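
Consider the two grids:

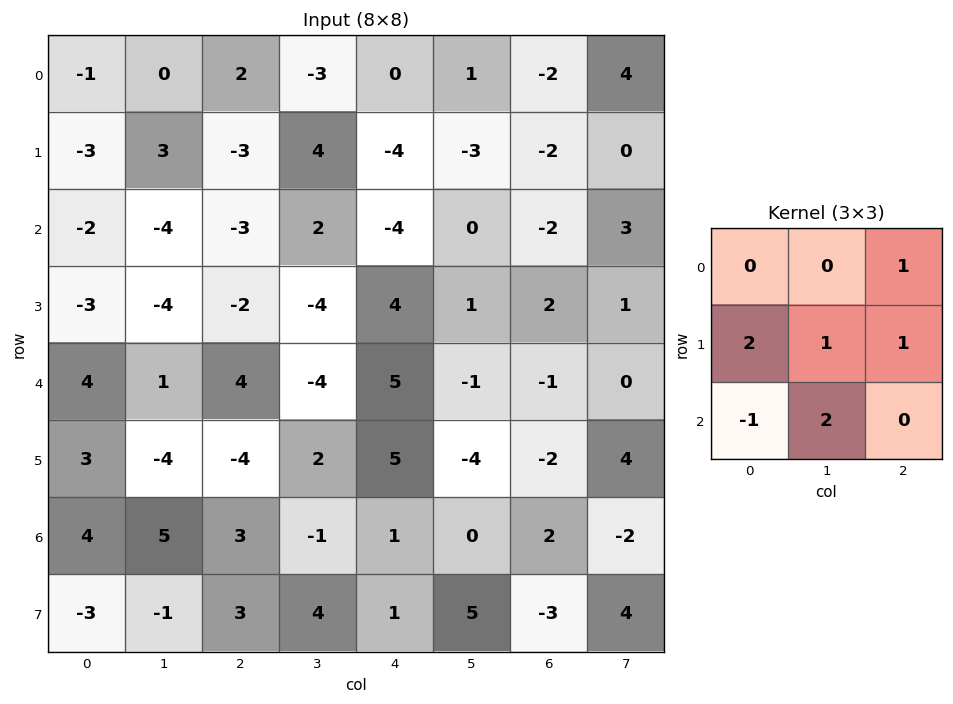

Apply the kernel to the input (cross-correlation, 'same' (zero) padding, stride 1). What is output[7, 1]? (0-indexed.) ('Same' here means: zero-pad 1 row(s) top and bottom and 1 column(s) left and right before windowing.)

-1

The receptive field on the zero-padded input at this output position is [4 5 3 / -3 -1 3 / 0 0 0]. Elementwise product with the kernel and sum: 3·1 + -3·2 + -1·1 + 3·1 + 0·-1 + 0·2.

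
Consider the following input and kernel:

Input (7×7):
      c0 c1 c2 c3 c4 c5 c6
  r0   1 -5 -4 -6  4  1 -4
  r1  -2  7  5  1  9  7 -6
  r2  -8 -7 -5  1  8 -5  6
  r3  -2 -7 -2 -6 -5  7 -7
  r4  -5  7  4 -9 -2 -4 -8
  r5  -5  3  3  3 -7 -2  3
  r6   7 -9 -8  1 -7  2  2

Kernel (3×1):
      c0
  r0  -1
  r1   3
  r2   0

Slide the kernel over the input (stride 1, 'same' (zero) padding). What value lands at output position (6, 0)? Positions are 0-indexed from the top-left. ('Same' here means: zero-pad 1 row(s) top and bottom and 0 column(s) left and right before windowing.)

26

The receptive field on the zero-padded input at this output position is [-5 / 7 / 0]. Elementwise product with the kernel and sum: -5·-1 + 7·3.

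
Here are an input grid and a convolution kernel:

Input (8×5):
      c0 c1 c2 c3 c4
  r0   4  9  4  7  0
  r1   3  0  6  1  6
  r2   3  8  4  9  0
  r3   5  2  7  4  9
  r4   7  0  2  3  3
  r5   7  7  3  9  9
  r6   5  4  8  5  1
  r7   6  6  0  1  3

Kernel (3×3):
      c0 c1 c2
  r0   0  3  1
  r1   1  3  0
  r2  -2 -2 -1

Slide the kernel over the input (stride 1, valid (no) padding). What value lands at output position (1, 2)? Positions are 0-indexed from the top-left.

The receptive field on the input at this output position is [6 1 6 / 4 9 0 / 7 4 9]. Elementwise product with the kernel and sum: 1·3 + 6·1 + 4·1 + 9·3 + 7·-2 + 4·-2 + 9·-1.

9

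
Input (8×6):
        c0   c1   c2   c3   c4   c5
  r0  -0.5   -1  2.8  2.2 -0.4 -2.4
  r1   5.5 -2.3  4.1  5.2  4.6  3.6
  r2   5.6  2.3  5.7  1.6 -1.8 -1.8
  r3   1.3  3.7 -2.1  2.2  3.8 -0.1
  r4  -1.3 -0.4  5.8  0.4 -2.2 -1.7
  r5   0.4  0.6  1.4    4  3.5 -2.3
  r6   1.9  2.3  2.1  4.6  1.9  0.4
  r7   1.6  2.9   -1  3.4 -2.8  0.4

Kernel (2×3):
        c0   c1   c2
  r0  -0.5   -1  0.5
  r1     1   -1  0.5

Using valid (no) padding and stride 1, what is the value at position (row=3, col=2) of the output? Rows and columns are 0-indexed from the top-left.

5.05

The receptive field on the input at this output position is [-2.1 2.2 3.8 / 5.8 0.4 -2.2]. Elementwise product with the kernel and sum: -2.1·-0.5 + 2.2·-1 + 3.8·0.5 + 5.8·1 + 0.4·-1 + -2.2·0.5.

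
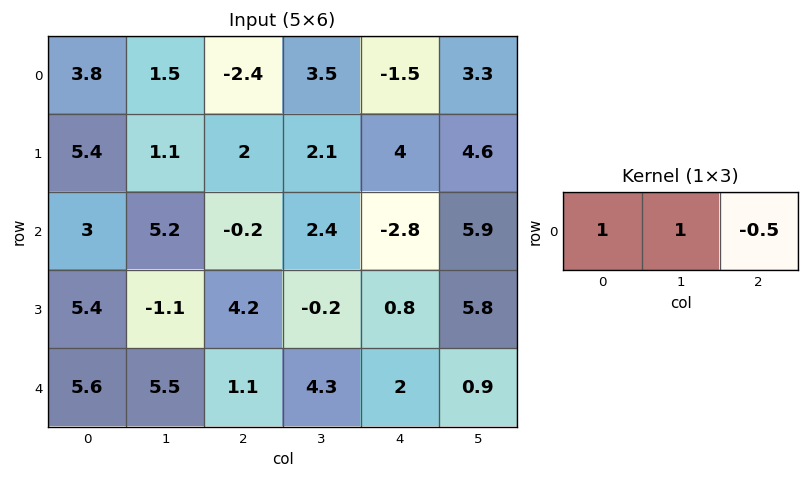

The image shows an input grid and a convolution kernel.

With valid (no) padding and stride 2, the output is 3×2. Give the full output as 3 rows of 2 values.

6.5 1.85
8.3 3.6
10.55 4.4

Output[0,0]: The receptive field on the input at this output position is [3.8 1.5 -2.4]. Elementwise product with the kernel and sum: 3.8·1 + 1.5·1 + -2.4·-0.5.
Output[0,1]: The receptive field on the input at this output position is [-2.4 3.5 -1.5]. Elementwise product with the kernel and sum: -2.4·1 + 3.5·1 + -1.5·-0.5.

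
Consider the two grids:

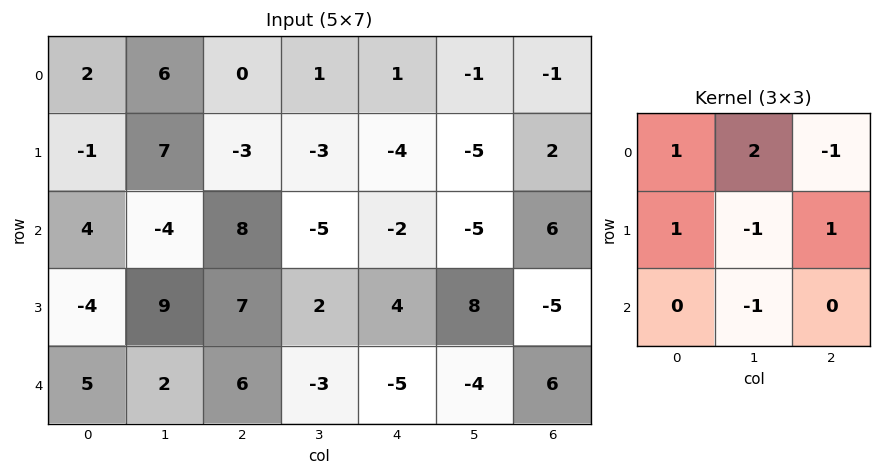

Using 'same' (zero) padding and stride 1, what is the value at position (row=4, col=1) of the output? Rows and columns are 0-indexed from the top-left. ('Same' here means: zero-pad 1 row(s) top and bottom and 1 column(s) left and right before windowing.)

The receptive field on the zero-padded input at this output position is [-4 9 7 / 5 2 6 / 0 0 0]. Elementwise product with the kernel and sum: -4·1 + 9·2 + 7·-1 + 5·1 + 2·-1 + 6·1 + 0·-1.

16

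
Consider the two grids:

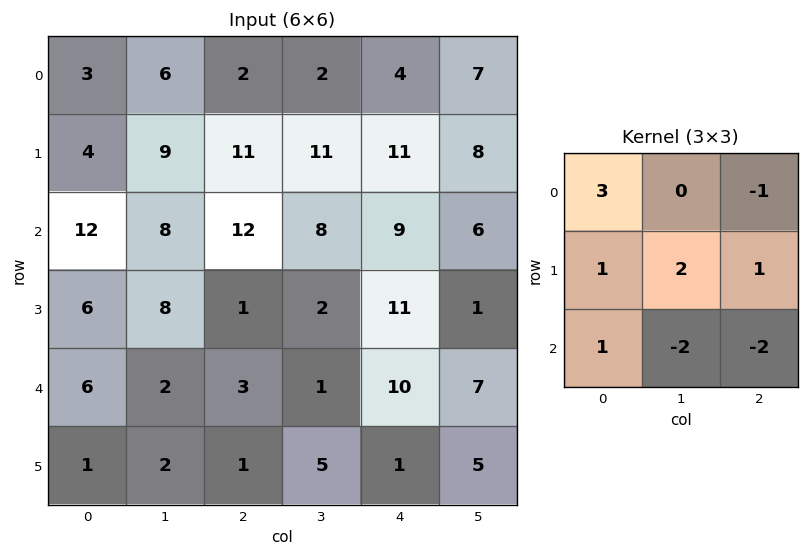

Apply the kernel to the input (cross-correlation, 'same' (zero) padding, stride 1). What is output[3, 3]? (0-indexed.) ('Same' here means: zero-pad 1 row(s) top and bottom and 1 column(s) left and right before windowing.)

24

The receptive field on the zero-padded input at this output position is [12 8 9 / 1 2 11 / 3 1 10]. Elementwise product with the kernel and sum: 12·3 + 9·-1 + 1·1 + 2·2 + 11·1 + 3·1 + 1·-2 + 10·-2.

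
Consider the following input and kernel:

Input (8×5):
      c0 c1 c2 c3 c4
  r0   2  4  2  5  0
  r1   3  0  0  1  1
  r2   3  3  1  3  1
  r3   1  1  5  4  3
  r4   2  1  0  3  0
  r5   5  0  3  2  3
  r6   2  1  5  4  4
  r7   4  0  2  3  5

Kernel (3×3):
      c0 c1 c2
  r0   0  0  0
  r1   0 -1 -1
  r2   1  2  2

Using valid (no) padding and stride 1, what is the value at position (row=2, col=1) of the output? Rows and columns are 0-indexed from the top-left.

The receptive field on the input at this output position is [3 1 3 / 1 5 4 / 1 0 3]. Elementwise product with the kernel and sum: 5·-1 + 4·-1 + 1·1 + 0·2 + 3·2.

-2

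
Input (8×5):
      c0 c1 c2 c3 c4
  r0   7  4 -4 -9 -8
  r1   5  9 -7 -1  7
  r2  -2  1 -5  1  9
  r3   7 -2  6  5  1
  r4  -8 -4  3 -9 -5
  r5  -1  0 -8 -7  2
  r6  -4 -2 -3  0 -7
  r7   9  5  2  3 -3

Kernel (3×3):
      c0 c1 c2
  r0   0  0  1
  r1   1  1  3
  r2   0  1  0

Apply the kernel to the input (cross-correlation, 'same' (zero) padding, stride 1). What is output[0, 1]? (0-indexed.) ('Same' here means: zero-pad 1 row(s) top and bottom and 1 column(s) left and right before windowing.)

8

The receptive field on the zero-padded input at this output position is [0 0 0 / 7 4 -4 / 5 9 -7]. Elementwise product with the kernel and sum: 0·1 + 7·1 + 4·1 + -4·3 + 9·1.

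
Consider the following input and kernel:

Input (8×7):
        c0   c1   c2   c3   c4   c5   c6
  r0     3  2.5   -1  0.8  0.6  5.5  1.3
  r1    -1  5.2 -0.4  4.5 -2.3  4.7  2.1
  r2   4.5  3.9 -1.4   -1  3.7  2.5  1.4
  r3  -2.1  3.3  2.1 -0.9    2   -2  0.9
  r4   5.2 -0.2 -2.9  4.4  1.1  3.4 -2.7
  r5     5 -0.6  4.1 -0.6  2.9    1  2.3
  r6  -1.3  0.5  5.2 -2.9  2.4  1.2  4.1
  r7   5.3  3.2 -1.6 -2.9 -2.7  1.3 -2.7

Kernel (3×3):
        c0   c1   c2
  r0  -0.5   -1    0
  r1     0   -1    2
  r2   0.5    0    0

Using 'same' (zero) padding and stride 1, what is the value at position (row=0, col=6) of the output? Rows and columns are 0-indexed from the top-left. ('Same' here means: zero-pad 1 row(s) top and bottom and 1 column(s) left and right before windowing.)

The receptive field on the zero-padded input at this output position is [0 0 0 / 5.5 1.3 0 / 4.7 2.1 0]. Elementwise product with the kernel and sum: 0·-0.5 + 0·-1 + 1.3·-1 + 0·2 + 4.7·0.5.

1.05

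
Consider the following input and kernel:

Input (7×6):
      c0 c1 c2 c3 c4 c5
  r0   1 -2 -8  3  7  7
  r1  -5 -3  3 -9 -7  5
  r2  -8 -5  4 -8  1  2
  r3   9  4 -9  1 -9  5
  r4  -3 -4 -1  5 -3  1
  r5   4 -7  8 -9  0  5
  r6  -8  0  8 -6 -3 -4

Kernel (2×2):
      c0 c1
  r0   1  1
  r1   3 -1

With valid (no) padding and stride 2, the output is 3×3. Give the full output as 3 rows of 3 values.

Output[0,0]: The receptive field on the input at this output position is [1 -2 / -5 -3]. Elementwise product with the kernel and sum: 1·1 + -2·1 + -5·3 + -3·-1.

-13 13 -12
10 -32 -29
12 37 -7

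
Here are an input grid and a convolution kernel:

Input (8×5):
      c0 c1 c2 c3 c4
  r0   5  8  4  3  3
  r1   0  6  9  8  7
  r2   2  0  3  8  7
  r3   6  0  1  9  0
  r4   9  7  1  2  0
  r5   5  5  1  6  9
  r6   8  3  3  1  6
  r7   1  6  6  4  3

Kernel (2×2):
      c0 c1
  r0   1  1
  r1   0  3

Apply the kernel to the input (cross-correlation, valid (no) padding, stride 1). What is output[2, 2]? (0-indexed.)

The receptive field on the input at this output position is [3 8 / 1 9]. Elementwise product with the kernel and sum: 3·1 + 8·1 + 9·3.

38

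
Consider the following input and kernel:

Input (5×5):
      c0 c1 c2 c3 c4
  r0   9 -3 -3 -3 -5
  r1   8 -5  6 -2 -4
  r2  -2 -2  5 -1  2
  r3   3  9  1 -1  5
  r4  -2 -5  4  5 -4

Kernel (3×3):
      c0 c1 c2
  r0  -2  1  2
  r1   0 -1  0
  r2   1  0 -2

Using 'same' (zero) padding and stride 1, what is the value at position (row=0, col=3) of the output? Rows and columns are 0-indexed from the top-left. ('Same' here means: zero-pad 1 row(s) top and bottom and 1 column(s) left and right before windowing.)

17

The receptive field on the zero-padded input at this output position is [0 0 0 / -3 -3 -5 / 6 -2 -4]. Elementwise product with the kernel and sum: 0·-2 + 0·1 + 0·2 + -3·-1 + 6·1 + -4·-2.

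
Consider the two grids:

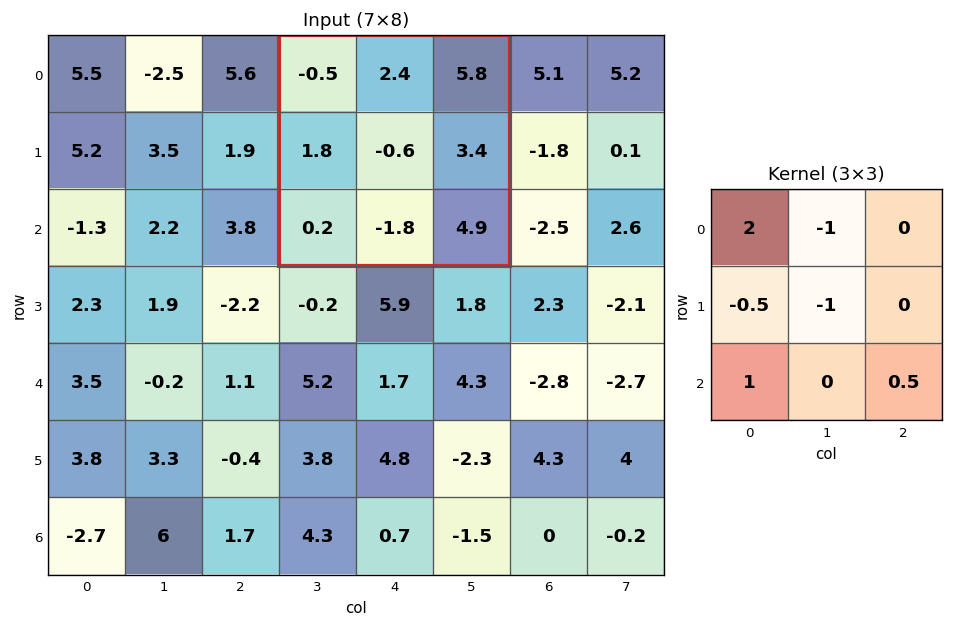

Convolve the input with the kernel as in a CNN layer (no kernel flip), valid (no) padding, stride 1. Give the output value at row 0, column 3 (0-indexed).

The receptive field on the input at this output position is [-0.5 2.4 5.8 / 1.8 -0.6 3.4 / 0.2 -1.8 4.9]. Elementwise product with the kernel and sum: -0.5·2 + 2.4·-1 + 1.8·-0.5 + -0.6·-1 + 0.2·1 + 4.9·0.5.

-1.05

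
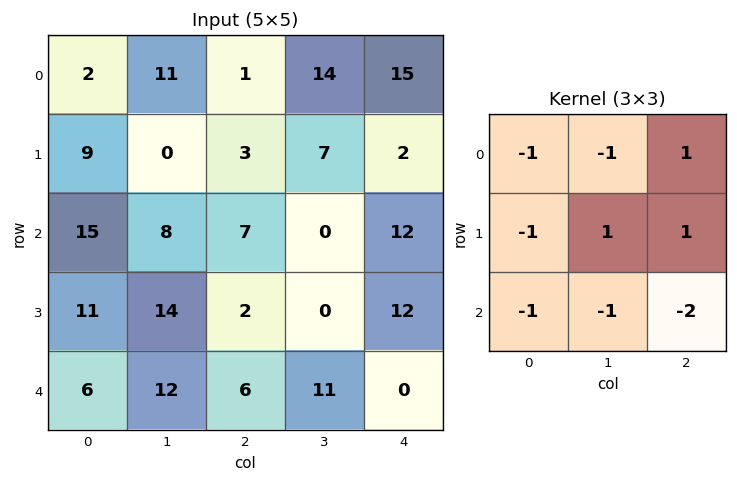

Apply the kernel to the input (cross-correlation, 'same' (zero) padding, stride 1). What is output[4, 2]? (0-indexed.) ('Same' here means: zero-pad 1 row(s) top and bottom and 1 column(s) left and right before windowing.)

The receptive field on the zero-padded input at this output position is [14 2 0 / 12 6 11 / 0 0 0]. Elementwise product with the kernel and sum: 14·-1 + 2·-1 + 0·1 + 12·-1 + 6·1 + 11·1 + 0·-1 + 0·-1 + 0·-2.

-11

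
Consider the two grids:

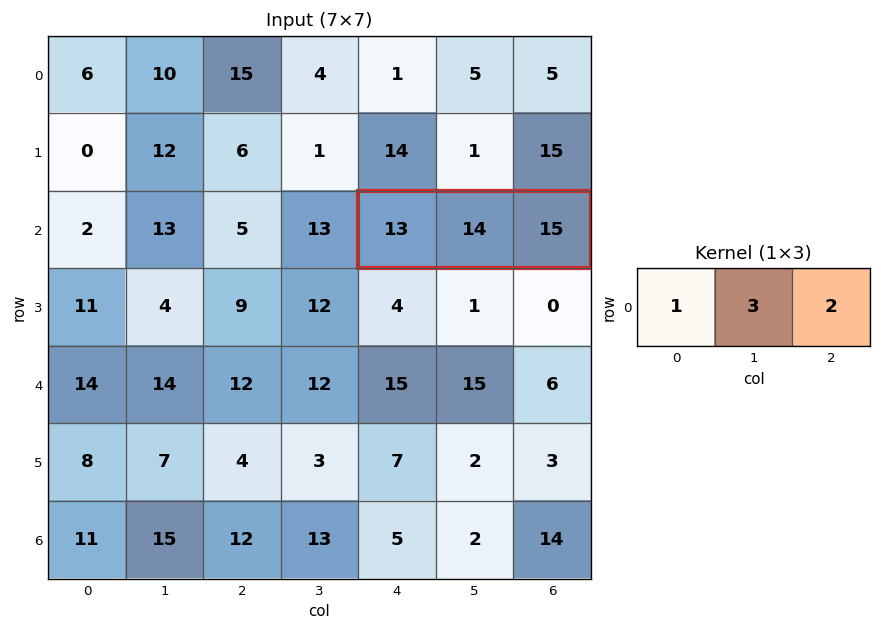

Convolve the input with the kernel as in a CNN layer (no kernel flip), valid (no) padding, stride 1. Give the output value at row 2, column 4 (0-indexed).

The receptive field on the input at this output position is [13 14 15]. Elementwise product with the kernel and sum: 13·1 + 14·3 + 15·2.

85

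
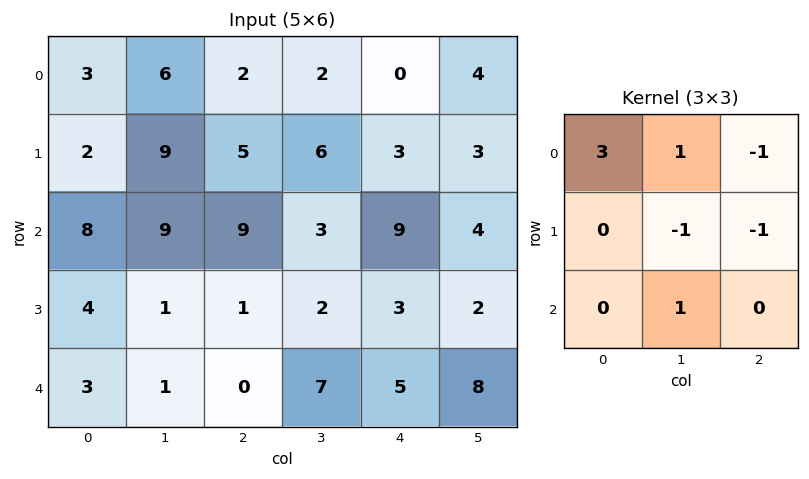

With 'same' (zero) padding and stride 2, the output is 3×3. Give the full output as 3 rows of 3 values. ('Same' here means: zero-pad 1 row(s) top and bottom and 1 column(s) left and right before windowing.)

-7 1 -1
-20 15 8
-1 -5 -6

Output[0,0]: The receptive field on the zero-padded input at this output position is [0 0 0 / 0 3 6 / 0 2 9]. Elementwise product with the kernel and sum: 0·3 + 0·1 + 0·-1 + 3·-1 + 6·-1 + 2·1.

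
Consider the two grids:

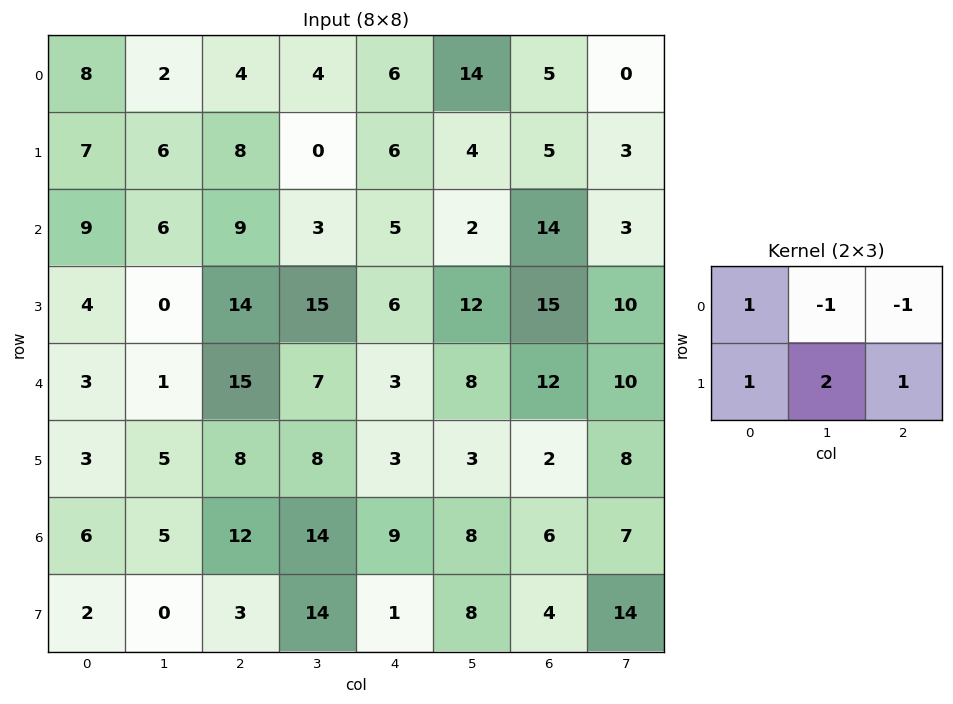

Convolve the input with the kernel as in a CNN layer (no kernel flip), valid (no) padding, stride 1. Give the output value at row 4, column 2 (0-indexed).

The receptive field on the input at this output position is [15 7 3 / 8 8 3]. Elementwise product with the kernel and sum: 15·1 + 7·-1 + 3·-1 + 8·1 + 8·2 + 3·1.

32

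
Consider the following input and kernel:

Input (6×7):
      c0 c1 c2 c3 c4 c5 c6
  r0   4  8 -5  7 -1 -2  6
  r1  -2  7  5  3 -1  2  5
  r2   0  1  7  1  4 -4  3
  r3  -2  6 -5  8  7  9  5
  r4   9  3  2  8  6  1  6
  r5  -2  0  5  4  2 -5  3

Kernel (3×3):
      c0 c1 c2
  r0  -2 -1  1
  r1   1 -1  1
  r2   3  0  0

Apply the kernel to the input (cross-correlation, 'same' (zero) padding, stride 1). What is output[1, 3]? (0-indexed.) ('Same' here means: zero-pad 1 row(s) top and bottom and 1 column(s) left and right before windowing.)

24

The receptive field on the zero-padded input at this output position is [-5 7 -1 / 5 3 -1 / 7 1 4]. Elementwise product with the kernel and sum: -5·-2 + 7·-1 + -1·1 + 5·1 + 3·-1 + -1·1 + 7·3.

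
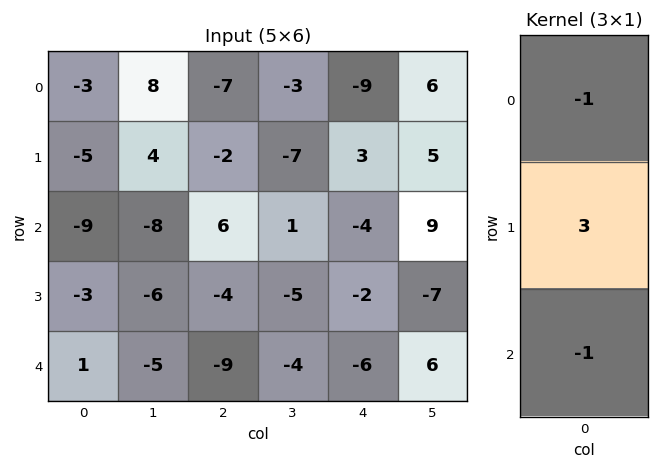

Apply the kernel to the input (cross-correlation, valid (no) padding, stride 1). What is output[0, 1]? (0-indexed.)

The receptive field on the input at this output position is [8 / 4 / -8]. Elementwise product with the kernel and sum: 8·-1 + 4·3 + -8·-1.

12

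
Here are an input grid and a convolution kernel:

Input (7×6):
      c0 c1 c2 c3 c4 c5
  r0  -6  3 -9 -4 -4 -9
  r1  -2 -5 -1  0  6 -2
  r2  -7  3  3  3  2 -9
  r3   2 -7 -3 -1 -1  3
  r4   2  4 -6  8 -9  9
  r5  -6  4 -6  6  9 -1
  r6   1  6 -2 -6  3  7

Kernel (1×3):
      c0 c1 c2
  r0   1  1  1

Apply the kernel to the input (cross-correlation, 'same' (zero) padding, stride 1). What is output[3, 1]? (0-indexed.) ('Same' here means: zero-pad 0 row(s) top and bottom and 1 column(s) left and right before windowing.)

The receptive field on the zero-padded input at this output position is [2 -7 -3]. Elementwise product with the kernel and sum: 2·1 + -7·1 + -3·1.

-8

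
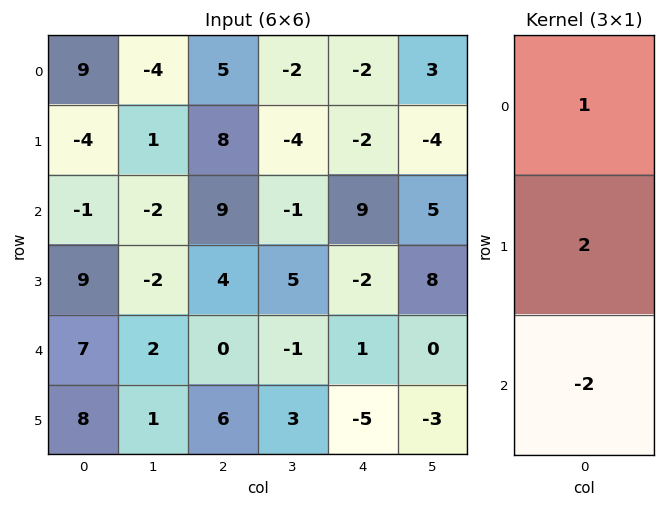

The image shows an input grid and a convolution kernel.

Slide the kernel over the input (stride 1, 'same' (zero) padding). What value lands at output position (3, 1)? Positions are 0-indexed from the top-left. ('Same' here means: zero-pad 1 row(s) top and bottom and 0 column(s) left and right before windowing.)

-10

The receptive field on the zero-padded input at this output position is [-2 / -2 / 2]. Elementwise product with the kernel and sum: -2·1 + -2·2 + 2·-2.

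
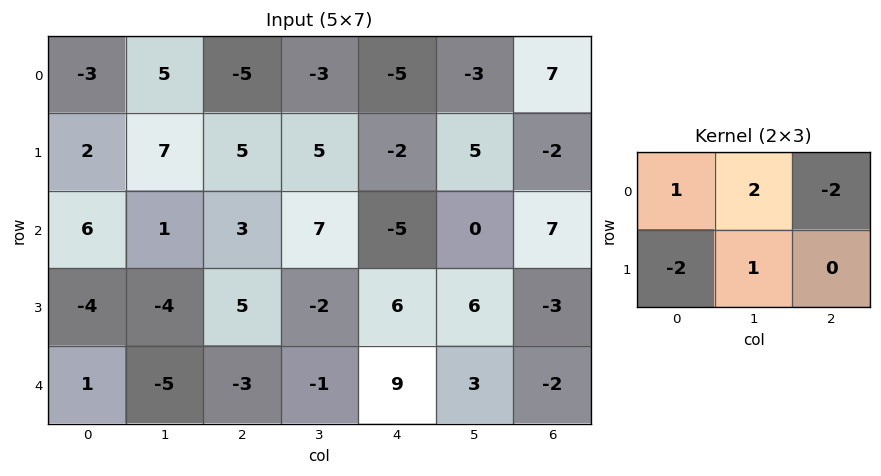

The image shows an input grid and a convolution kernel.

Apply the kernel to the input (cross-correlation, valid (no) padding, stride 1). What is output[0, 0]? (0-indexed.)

The receptive field on the input at this output position is [-3 5 -5 / 2 7 5]. Elementwise product with the kernel and sum: -3·1 + 5·2 + -5·-2 + 2·-2 + 7·1.

20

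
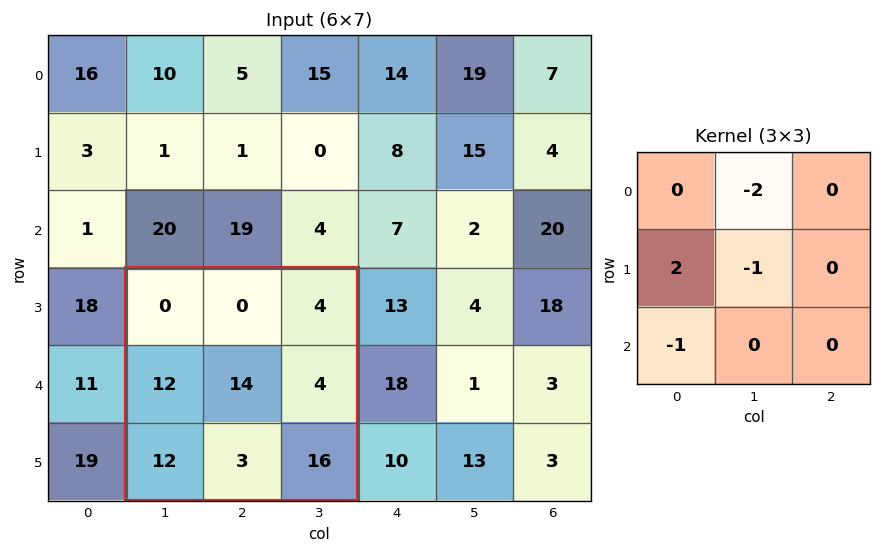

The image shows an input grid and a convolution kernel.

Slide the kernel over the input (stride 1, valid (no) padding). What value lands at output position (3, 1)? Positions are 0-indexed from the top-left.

-2

The receptive field on the input at this output position is [0 0 4 / 12 14 4 / 12 3 16]. Elementwise product with the kernel and sum: 0·-2 + 12·2 + 14·-1 + 12·-1.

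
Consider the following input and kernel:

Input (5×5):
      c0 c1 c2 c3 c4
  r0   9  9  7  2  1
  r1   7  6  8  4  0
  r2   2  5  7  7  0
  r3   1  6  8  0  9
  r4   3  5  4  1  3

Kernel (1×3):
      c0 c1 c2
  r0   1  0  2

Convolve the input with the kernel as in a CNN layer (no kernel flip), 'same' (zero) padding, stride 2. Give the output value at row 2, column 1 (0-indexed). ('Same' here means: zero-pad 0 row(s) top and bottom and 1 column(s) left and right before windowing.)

7

The receptive field on the zero-padded input at this output position is [5 4 1]. Elementwise product with the kernel and sum: 5·1 + 1·2.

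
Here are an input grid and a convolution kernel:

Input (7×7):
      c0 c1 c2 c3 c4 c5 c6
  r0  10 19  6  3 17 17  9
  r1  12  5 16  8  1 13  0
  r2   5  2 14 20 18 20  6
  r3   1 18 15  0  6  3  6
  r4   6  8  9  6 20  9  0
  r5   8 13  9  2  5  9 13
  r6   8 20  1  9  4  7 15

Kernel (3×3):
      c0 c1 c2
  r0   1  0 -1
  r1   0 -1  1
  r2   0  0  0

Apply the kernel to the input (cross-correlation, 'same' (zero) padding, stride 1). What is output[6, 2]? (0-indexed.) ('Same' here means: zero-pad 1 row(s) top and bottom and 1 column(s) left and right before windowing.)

The receptive field on the zero-padded input at this output position is [13 9 2 / 20 1 9 / 0 0 0]. Elementwise product with the kernel and sum: 13·1 + 2·-1 + 1·-1 + 9·1.

19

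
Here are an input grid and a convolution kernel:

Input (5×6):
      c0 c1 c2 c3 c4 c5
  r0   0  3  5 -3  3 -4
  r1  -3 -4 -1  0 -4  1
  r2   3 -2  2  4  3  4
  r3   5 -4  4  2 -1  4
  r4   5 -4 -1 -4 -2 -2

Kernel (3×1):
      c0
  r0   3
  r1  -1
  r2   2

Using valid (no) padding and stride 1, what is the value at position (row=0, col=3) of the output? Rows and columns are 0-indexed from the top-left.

The receptive field on the input at this output position is [-3 / 0 / 4]. Elementwise product with the kernel and sum: -3·3 + 0·-1 + 4·2.

-1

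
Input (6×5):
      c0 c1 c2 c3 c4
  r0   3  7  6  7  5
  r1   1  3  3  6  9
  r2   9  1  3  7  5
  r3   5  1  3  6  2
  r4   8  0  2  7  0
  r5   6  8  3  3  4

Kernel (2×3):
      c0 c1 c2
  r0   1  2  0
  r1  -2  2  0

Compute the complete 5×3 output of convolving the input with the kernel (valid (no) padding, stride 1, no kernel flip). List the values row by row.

21 19 26
-9 13 23
3 11 23
-9 11 25
12 -6 16

Output[0,0]: The receptive field on the input at this output position is [3 7 6 / 1 3 3]. Elementwise product with the kernel and sum: 3·1 + 7·2 + 1·-2 + 3·2.
Output[0,1]: The receptive field on the input at this output position is [7 6 7 / 3 3 6]. Elementwise product with the kernel and sum: 7·1 + 6·2 + 3·-2 + 3·2.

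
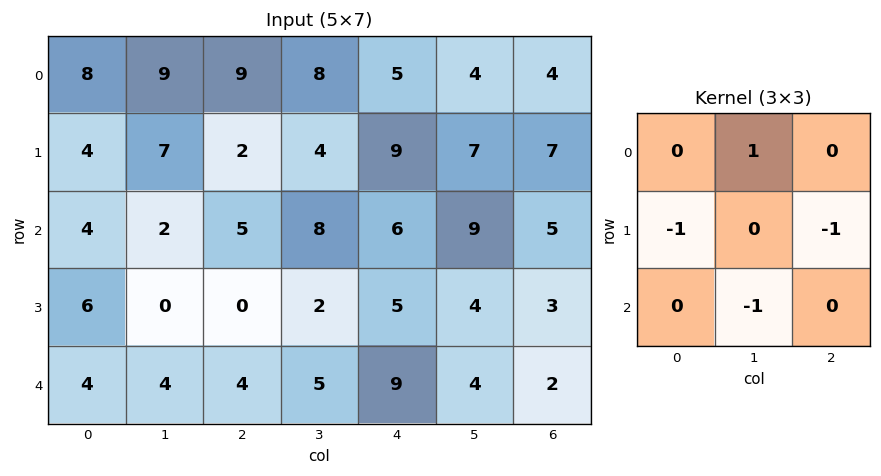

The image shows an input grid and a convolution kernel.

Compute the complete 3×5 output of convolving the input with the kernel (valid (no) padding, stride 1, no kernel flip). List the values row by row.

Output[0,0]: The receptive field on the input at this output position is [8 9 9 / 4 7 2 / 4 2 5]. Elementwise product with the kernel and sum: 9·1 + 4·-1 + 2·-1 + 2·-1.
Output[0,1]: The receptive field on the input at this output position is [9 9 8 / 7 2 4 / 2 5 8]. Elementwise product with the kernel and sum: 9·1 + 7·-1 + 4·-1 + 5·-1.

1 -7 -11 -12 -21
-2 -8 -9 -13 -8
-8 -1 -2 -9 -3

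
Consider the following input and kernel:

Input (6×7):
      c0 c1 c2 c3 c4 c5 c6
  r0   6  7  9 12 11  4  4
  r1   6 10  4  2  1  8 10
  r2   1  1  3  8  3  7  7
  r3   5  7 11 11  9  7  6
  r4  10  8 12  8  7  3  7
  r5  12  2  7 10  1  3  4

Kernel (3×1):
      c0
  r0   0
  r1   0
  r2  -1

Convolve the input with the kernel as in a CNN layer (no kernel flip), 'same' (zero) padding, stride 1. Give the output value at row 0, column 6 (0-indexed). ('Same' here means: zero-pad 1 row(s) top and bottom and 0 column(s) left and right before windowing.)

The receptive field on the zero-padded input at this output position is [0 / 4 / 10]. Elementwise product with the kernel and sum: 10·-1.

-10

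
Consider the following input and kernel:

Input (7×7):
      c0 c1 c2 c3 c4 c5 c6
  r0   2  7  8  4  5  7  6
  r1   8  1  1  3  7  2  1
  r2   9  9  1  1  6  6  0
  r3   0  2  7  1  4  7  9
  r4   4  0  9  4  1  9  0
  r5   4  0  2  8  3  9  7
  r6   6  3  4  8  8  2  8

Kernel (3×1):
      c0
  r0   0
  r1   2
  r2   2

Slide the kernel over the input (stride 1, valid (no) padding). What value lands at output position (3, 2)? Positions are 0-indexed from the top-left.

22

The receptive field on the input at this output position is [7 / 9 / 2]. Elementwise product with the kernel and sum: 9·2 + 2·2.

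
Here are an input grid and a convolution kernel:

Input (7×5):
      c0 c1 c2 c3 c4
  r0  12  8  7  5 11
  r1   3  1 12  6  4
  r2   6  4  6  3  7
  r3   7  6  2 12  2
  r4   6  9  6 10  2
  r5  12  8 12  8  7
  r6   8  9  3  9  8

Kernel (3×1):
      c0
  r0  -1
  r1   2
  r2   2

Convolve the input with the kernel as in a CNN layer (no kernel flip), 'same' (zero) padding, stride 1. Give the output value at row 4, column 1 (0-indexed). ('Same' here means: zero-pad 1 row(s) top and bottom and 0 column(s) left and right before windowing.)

28

The receptive field on the zero-padded input at this output position is [6 / 9 / 8]. Elementwise product with the kernel and sum: 6·-1 + 9·2 + 8·2.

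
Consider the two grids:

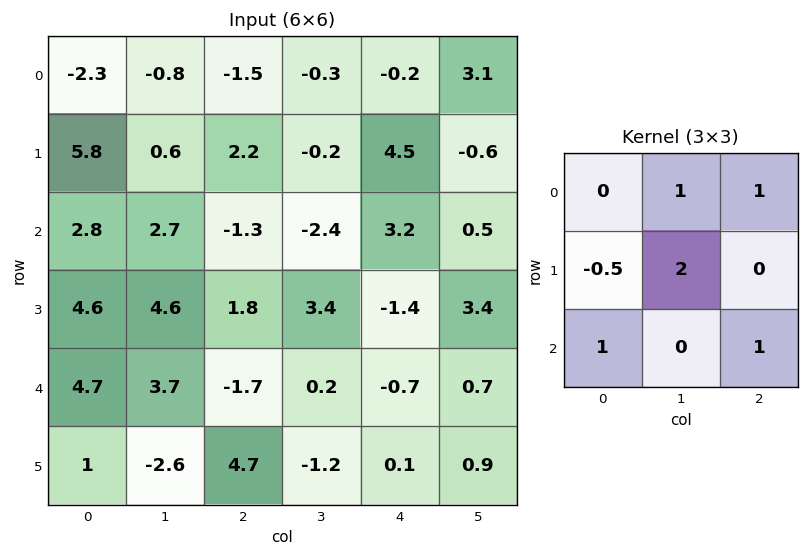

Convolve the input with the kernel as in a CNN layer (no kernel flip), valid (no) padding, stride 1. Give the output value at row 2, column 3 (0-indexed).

0.1

The receptive field on the input at this output position is [-2.4 3.2 0.5 / 3.4 -1.4 3.4 / 0.2 -0.7 0.7]. Elementwise product with the kernel and sum: 3.2·1 + 0.5·1 + 3.4·-0.5 + -1.4·2 + 0.2·1 + 0.7·1.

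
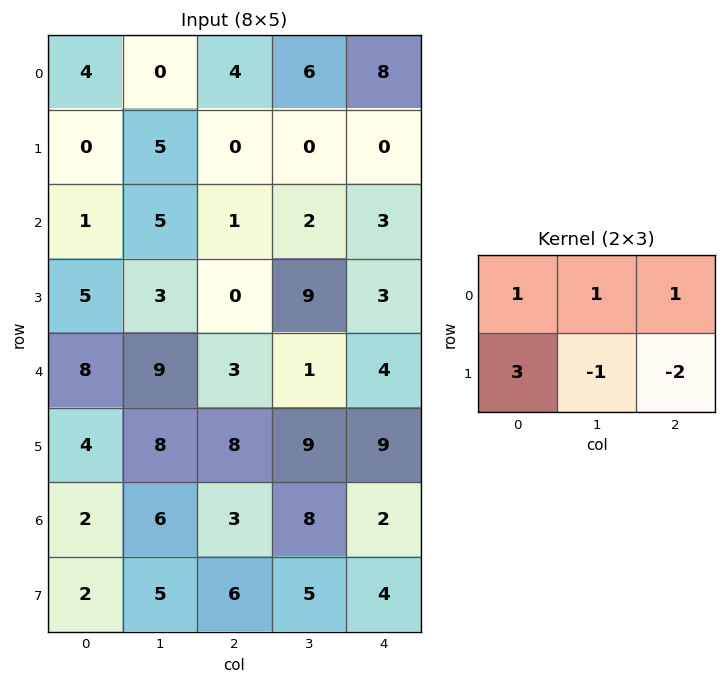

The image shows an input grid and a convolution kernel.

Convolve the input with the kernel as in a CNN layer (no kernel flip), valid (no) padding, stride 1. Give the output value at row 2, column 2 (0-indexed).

The receptive field on the input at this output position is [1 2 3 / 0 9 3]. Elementwise product with the kernel and sum: 1·1 + 2·1 + 3·1 + 0·3 + 9·-1 + 3·-2.

-9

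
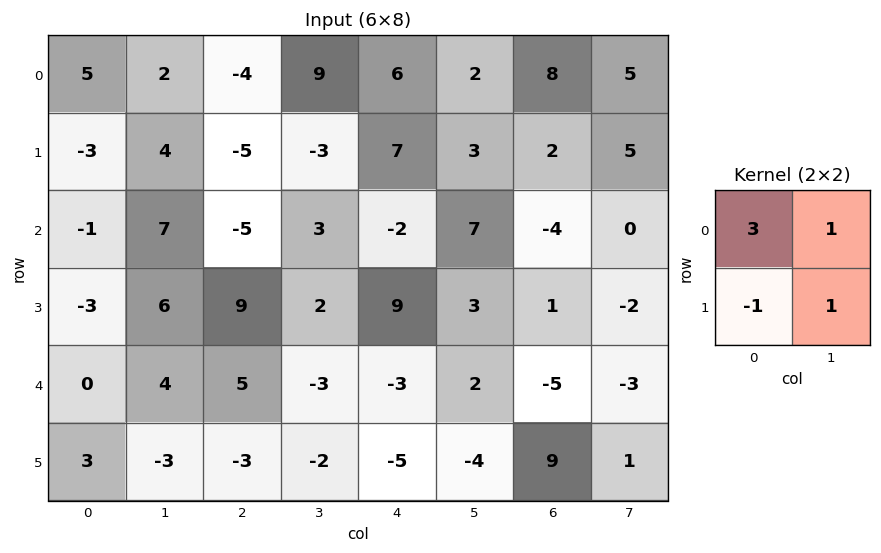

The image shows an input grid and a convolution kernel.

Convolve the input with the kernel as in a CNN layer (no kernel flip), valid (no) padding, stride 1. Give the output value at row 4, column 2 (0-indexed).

The receptive field on the input at this output position is [5 -3 / -3 -2]. Elementwise product with the kernel and sum: 5·3 + -3·1 + -3·-1 + -2·1.

13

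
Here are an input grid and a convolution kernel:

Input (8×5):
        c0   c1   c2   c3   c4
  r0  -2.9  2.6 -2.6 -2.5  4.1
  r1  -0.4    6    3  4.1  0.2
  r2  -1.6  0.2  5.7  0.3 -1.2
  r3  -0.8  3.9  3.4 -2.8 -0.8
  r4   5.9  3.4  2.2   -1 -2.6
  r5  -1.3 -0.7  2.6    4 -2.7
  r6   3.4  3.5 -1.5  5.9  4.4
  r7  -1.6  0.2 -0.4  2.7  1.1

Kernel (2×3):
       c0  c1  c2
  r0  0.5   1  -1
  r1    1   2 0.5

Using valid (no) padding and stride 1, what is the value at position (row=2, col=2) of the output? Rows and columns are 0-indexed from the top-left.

The receptive field on the input at this output position is [5.7 0.3 -1.2 / 3.4 -2.8 -0.8]. Elementwise product with the kernel and sum: 5.7·0.5 + 0.3·1 + -1.2·-1 + 3.4·1 + -2.8·2 + -0.8·0.5.

1.75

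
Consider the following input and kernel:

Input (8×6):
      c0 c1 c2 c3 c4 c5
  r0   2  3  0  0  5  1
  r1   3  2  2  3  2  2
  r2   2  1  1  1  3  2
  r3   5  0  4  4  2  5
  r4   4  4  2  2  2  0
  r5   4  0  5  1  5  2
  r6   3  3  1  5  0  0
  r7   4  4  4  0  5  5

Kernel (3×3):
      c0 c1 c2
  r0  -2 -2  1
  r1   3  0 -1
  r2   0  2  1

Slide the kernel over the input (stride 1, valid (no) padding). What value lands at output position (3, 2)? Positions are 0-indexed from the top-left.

-3

The receptive field on the input at this output position is [4 4 2 / 2 2 2 / 5 1 5]. Elementwise product with the kernel and sum: 4·-2 + 4·-2 + 2·1 + 2·3 + 2·-1 + 1·2 + 5·1.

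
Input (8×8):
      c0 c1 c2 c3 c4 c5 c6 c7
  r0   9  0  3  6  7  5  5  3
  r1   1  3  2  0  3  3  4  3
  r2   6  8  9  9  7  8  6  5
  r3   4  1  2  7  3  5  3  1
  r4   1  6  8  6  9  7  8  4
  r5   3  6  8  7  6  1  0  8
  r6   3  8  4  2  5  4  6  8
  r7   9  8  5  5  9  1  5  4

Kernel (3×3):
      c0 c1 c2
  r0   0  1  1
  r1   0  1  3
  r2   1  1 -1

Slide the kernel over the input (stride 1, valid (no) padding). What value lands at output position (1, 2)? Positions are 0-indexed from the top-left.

The receptive field on the input at this output position is [2 0 3 / 9 9 7 / 2 7 3]. Elementwise product with the kernel and sum: 0·1 + 3·1 + 9·1 + 7·3 + 2·1 + 7·1 + 3·-1.

39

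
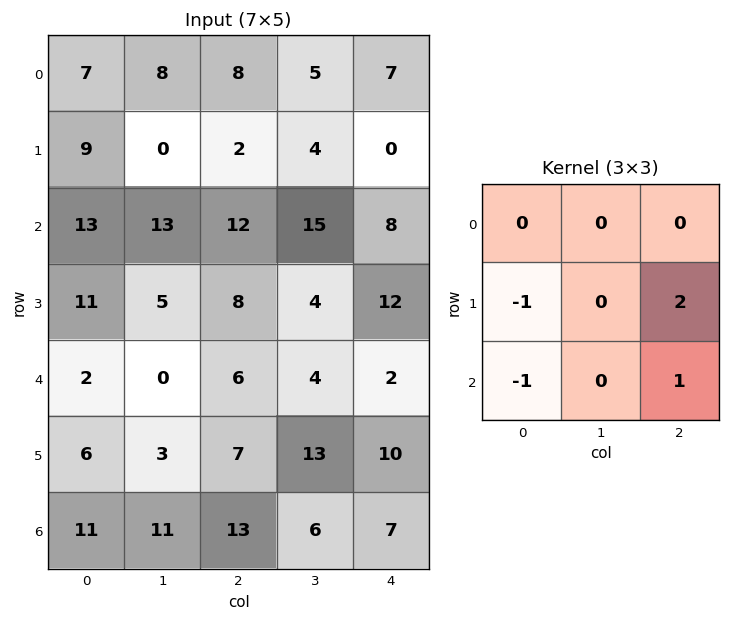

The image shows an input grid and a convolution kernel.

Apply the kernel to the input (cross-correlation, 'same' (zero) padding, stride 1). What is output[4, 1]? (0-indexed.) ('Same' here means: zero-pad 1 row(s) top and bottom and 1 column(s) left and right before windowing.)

The receptive field on the zero-padded input at this output position is [11 5 8 / 2 0 6 / 6 3 7]. Elementwise product with the kernel and sum: 2·-1 + 6·2 + 6·-1 + 7·1.

11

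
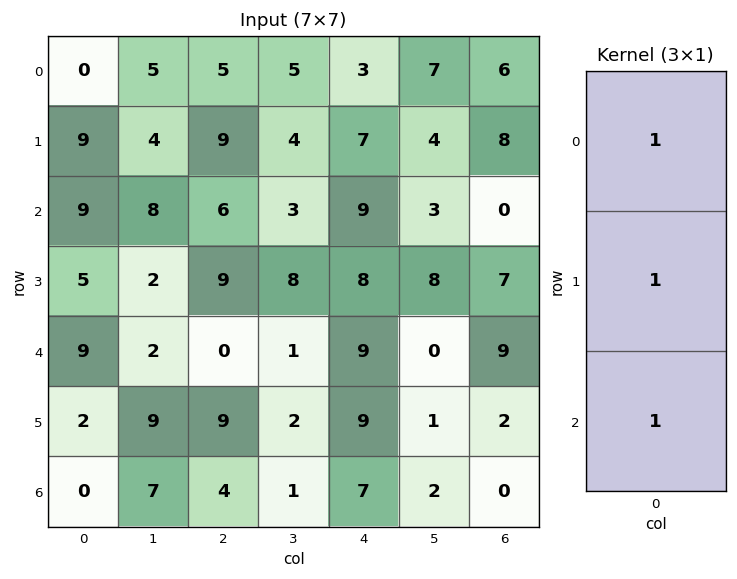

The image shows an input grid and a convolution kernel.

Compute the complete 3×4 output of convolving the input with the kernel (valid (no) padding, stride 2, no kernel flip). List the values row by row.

Output[0,0]: The receptive field on the input at this output position is [0 / 9 / 9]. Elementwise product with the kernel and sum: 0·1 + 9·1 + 9·1.
Output[0,1]: The receptive field on the input at this output position is [5 / 9 / 6]. Elementwise product with the kernel and sum: 5·1 + 9·1 + 6·1.

18 20 19 14
23 15 26 16
11 13 25 11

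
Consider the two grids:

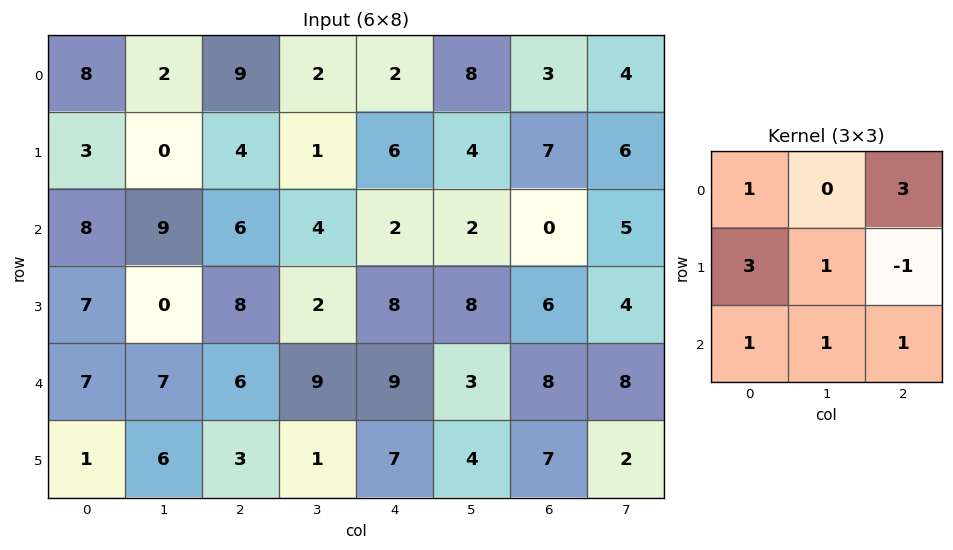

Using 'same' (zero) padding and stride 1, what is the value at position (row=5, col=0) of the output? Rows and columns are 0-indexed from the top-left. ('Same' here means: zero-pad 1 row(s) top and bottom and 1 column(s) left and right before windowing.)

16

The receptive field on the zero-padded input at this output position is [0 7 7 / 0 1 6 / 0 0 0]. Elementwise product with the kernel and sum: 0·1 + 7·3 + 0·3 + 1·1 + 6·-1 + 0·1 + 0·1 + 0·1.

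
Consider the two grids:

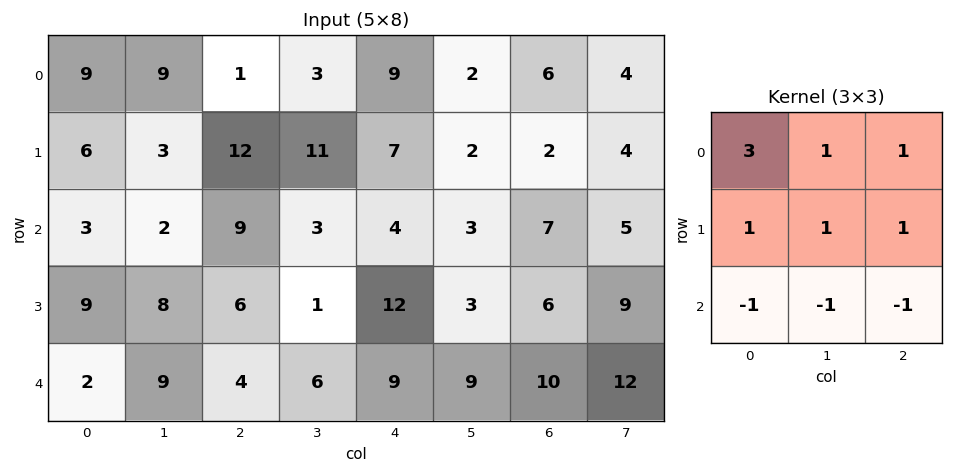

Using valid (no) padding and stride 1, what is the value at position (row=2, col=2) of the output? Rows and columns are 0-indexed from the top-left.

The receptive field on the input at this output position is [9 3 4 / 6 1 12 / 4 6 9]. Elementwise product with the kernel and sum: 9·3 + 3·1 + 4·1 + 6·1 + 1·1 + 12·1 + 4·-1 + 6·-1 + 9·-1.

34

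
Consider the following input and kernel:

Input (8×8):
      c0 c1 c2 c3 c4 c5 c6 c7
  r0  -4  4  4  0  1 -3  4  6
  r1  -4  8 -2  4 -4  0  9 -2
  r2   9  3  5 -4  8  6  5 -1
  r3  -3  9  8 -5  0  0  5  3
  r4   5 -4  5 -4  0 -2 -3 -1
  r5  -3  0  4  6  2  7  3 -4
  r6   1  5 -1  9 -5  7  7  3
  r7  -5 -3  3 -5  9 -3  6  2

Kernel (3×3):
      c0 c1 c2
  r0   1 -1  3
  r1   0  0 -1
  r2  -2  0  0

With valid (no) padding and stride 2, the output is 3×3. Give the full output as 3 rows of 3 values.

-12 1 -9
3 23 12
18 9 0

Output[0,0]: The receptive field on the input at this output position is [-4 4 4 / -4 8 -2 / 9 3 5]. Elementwise product with the kernel and sum: -4·1 + 4·-1 + 4·3 + -2·-1 + 9·-2.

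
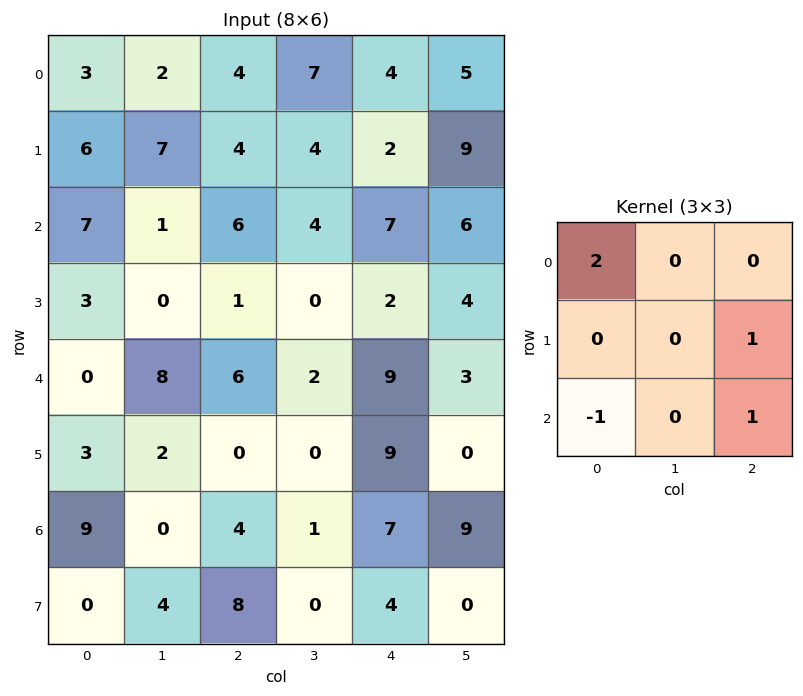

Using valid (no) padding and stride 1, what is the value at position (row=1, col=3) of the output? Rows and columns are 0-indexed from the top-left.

The receptive field on the input at this output position is [4 2 9 / 4 7 6 / 0 2 4]. Elementwise product with the kernel and sum: 4·2 + 6·1 + 0·-1 + 4·1.

18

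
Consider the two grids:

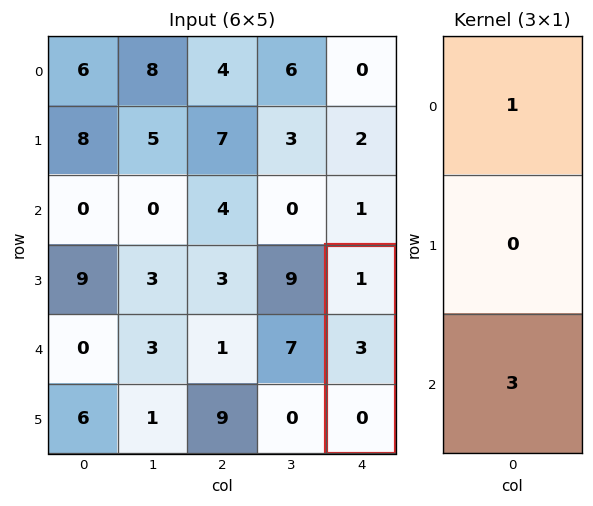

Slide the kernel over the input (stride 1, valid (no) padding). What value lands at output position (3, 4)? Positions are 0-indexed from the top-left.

The receptive field on the input at this output position is [1 / 3 / 0]. Elementwise product with the kernel and sum: 1·1 + 0·3.

1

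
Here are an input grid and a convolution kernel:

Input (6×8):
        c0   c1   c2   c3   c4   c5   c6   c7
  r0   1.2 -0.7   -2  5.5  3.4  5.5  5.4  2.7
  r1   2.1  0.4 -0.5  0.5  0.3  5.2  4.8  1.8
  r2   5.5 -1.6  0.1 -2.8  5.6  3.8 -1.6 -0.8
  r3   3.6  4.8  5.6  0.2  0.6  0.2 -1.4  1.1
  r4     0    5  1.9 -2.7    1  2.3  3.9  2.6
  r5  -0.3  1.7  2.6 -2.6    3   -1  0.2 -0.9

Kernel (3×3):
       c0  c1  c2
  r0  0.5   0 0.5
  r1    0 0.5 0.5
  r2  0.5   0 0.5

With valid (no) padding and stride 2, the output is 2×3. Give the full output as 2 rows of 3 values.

2.35 3.95 11.4
8.95 4.7 3.85

Output[0,0]: The receptive field on the input at this output position is [1.2 -0.7 -2 / 2.1 0.4 -0.5 / 5.5 -1.6 0.1]. Elementwise product with the kernel and sum: 1.2·0.5 + -2·0.5 + 0.4·0.5 + -0.5·0.5 + 5.5·0.5 + 0.1·0.5.
Output[0,1]: The receptive field on the input at this output position is [-2 5.5 3.4 / -0.5 0.5 0.3 / 0.1 -2.8 5.6]. Elementwise product with the kernel and sum: -2·0.5 + 3.4·0.5 + 0.5·0.5 + 0.3·0.5 + 0.1·0.5 + 5.6·0.5.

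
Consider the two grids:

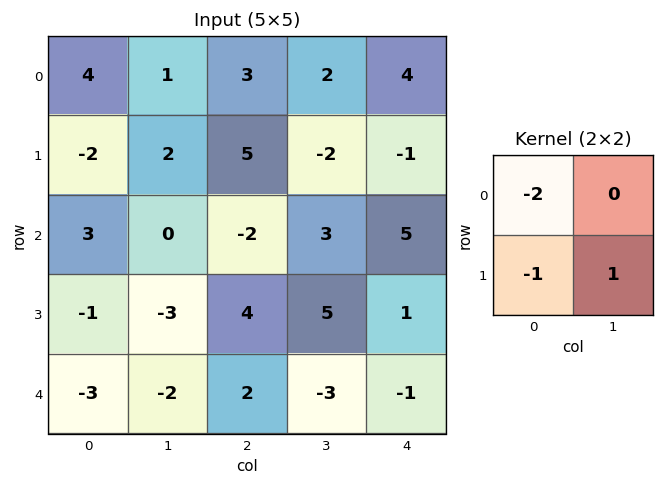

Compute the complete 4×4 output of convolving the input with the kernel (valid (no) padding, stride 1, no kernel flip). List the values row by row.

Output[0,0]: The receptive field on the input at this output position is [4 1 / -2 2]. Elementwise product with the kernel and sum: 4·-2 + -2·-1 + 2·1.

-4 1 -13 -3
1 -6 -5 6
-8 7 5 -10
3 10 -13 -8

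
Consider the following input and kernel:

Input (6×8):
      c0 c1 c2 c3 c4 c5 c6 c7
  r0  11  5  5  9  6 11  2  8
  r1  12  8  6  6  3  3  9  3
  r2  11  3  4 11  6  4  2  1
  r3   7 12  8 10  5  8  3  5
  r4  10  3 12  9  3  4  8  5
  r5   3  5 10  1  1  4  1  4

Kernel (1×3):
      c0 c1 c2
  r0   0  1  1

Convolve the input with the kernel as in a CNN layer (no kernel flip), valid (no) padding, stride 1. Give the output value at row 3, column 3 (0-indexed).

13

The receptive field on the input at this output position is [10 5 8]. Elementwise product with the kernel and sum: 5·1 + 8·1.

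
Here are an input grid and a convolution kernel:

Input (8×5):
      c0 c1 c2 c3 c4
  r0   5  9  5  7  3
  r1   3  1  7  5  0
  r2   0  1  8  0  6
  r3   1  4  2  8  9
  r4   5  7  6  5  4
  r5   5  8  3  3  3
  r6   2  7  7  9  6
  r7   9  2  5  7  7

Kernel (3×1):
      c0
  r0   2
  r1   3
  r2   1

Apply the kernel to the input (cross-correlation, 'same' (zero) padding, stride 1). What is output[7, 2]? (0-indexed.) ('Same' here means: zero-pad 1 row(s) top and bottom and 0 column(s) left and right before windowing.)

29

The receptive field on the zero-padded input at this output position is [7 / 5 / 0]. Elementwise product with the kernel and sum: 7·2 + 5·3 + 0·1.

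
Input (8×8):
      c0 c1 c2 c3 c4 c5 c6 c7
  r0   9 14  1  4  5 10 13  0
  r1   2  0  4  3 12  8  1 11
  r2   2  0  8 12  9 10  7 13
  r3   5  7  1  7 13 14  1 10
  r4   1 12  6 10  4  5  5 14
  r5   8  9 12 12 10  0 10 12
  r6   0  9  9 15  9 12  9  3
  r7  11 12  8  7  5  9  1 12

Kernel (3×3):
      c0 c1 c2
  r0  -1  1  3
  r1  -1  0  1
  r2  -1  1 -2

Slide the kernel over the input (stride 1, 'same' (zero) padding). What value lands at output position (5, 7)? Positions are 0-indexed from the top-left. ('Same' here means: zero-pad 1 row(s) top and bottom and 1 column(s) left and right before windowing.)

-7

The receptive field on the zero-padded input at this output position is [5 14 0 / 10 12 0 / 9 3 0]. Elementwise product with the kernel and sum: 5·-1 + 14·1 + 0·3 + 10·-1 + 0·1 + 9·-1 + 3·1 + 0·-2.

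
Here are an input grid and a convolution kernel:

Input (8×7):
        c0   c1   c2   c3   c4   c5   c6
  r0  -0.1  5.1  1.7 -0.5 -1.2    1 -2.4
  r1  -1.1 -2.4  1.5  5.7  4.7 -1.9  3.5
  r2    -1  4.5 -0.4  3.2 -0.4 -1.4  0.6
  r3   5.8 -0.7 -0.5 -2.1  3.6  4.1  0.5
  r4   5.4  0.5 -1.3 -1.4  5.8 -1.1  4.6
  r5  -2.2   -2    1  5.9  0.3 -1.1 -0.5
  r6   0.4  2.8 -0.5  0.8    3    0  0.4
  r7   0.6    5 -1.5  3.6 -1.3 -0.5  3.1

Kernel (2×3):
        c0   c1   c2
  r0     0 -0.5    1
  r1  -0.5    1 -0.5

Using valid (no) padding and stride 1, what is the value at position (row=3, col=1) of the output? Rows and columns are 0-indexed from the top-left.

The receptive field on the input at this output position is [-0.7 -0.5 -2.1 / 0.5 -1.3 -1.4]. Elementwise product with the kernel and sum: -0.5·-0.5 + -2.1·1 + 0.5·-0.5 + -1.3·1 + -1.4·-0.5.

-2.7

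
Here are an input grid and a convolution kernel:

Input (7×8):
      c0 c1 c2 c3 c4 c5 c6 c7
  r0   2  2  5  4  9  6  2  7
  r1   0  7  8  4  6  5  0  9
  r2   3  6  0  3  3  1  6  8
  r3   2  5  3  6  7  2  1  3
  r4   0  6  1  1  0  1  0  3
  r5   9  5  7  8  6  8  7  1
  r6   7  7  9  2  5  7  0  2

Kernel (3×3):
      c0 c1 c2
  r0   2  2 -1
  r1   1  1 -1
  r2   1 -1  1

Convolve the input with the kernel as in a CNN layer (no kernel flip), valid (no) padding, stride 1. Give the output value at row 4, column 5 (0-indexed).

22

The receptive field on the input at this output position is [1 0 3 / 8 7 1 / 7 0 2]. Elementwise product with the kernel and sum: 1·2 + 0·2 + 3·-1 + 8·1 + 7·1 + 1·-1 + 7·1 + 0·-1 + 2·1.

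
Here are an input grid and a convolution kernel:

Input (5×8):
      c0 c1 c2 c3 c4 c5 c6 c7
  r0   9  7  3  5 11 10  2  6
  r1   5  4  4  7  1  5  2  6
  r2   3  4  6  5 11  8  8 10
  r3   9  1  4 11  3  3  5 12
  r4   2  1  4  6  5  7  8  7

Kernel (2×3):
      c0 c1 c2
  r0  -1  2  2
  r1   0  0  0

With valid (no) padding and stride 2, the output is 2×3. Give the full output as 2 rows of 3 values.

Output[0,0]: The receptive field on the input at this output position is [9 7 3 / 5 4 4]. Elementwise product with the kernel and sum: 9·-1 + 7·2 + 3·2.

11 29 13
17 26 21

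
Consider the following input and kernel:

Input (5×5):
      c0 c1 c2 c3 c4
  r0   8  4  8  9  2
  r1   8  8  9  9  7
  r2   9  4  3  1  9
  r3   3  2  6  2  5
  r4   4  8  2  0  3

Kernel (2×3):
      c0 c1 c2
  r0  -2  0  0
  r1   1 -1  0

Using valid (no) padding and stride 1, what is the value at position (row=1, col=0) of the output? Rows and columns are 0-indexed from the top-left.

-11

The receptive field on the input at this output position is [8 8 9 / 9 4 3]. Elementwise product with the kernel and sum: 8·-2 + 9·1 + 4·-1.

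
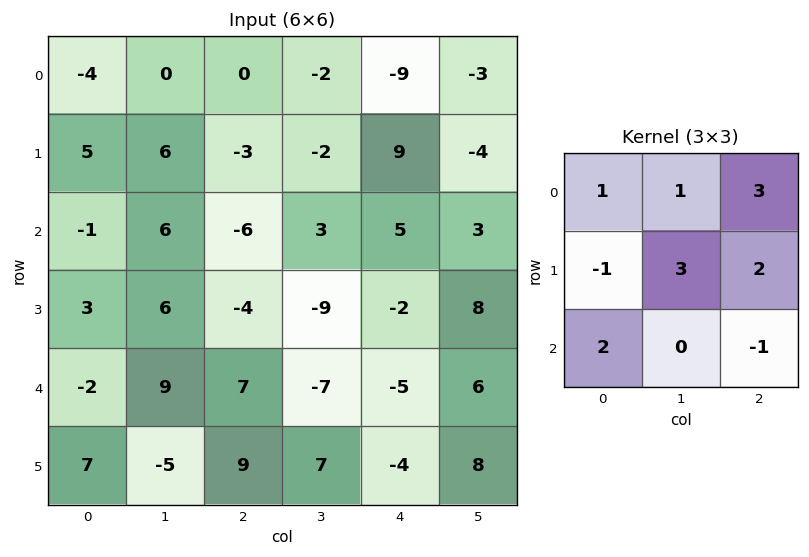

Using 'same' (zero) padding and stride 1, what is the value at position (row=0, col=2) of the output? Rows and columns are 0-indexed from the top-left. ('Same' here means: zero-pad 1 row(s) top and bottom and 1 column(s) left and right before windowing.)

The receptive field on the zero-padded input at this output position is [0 0 0 / 0 0 -2 / 6 -3 -2]. Elementwise product with the kernel and sum: 0·1 + 0·1 + 0·3 + 0·-1 + 0·3 + -2·2 + 6·2 + -2·-1.

10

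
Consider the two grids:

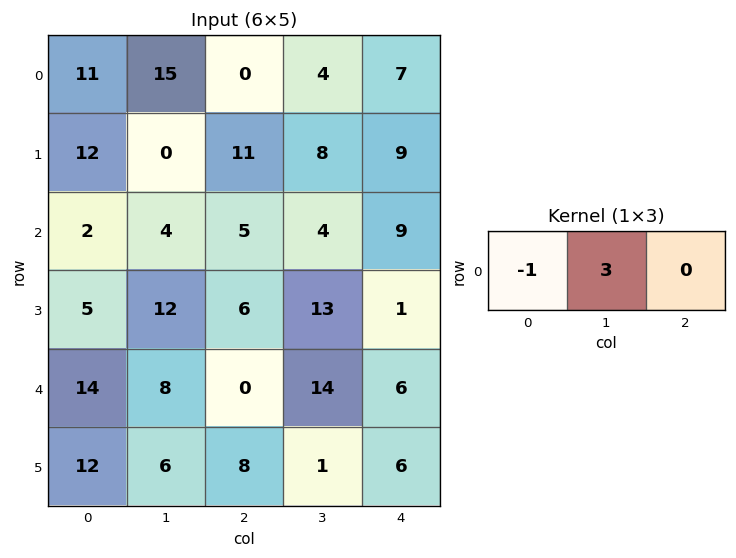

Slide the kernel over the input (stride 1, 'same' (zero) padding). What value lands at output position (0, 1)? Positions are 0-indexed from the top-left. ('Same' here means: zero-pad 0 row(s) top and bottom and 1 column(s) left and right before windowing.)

34

The receptive field on the zero-padded input at this output position is [11 15 0]. Elementwise product with the kernel and sum: 11·-1 + 15·3.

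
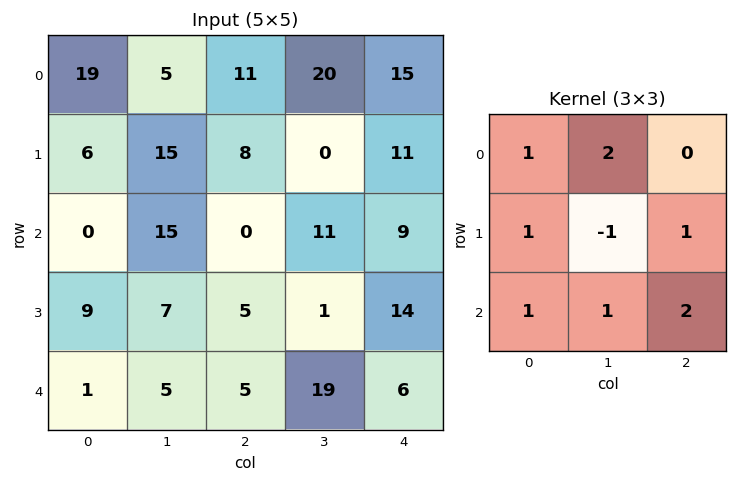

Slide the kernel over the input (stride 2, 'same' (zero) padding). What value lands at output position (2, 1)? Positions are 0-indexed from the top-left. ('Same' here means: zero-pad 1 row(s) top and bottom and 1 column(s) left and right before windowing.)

The receptive field on the zero-padded input at this output position is [7 5 1 / 5 5 19 / 0 0 0]. Elementwise product with the kernel and sum: 7·1 + 5·2 + 5·1 + 5·-1 + 19·1 + 0·1 + 0·1 + 0·2.

36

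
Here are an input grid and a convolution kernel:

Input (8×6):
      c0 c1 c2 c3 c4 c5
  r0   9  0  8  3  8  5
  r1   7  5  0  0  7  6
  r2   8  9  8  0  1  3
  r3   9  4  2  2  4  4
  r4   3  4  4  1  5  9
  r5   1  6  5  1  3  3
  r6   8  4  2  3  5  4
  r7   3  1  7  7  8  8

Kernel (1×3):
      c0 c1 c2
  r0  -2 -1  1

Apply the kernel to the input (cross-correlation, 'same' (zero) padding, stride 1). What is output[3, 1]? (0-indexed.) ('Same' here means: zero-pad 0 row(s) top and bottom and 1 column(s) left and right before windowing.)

-20

The receptive field on the zero-padded input at this output position is [9 4 2]. Elementwise product with the kernel and sum: 9·-2 + 4·-1 + 2·1.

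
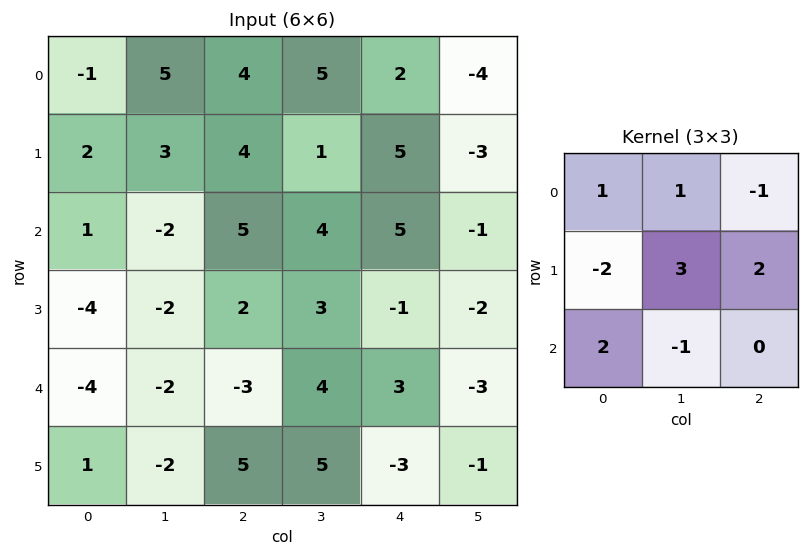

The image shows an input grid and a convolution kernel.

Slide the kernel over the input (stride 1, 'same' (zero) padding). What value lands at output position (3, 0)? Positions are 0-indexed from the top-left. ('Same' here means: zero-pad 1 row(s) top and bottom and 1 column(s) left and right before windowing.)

-9

The receptive field on the zero-padded input at this output position is [0 1 -2 / 0 -4 -2 / 0 -4 -2]. Elementwise product with the kernel and sum: 0·1 + 1·1 + -2·-1 + 0·-2 + -4·3 + -2·2 + 0·2 + -4·-1.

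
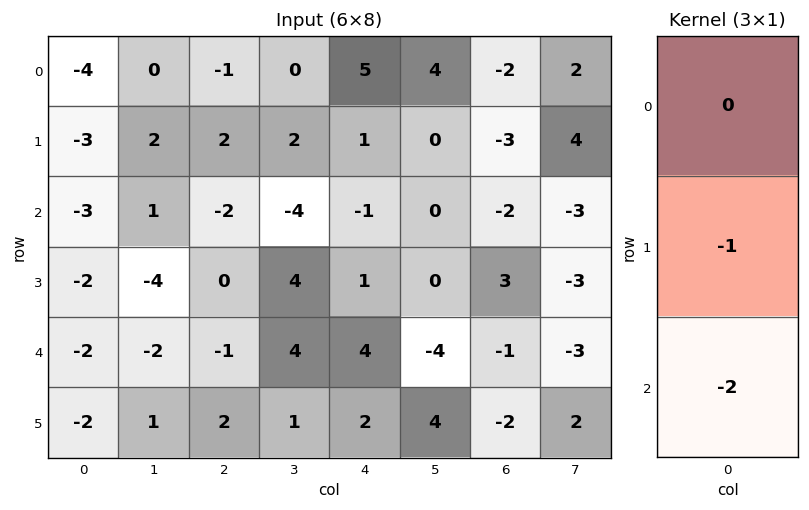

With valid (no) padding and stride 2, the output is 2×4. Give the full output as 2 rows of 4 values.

9 2 1 7
6 2 -9 -1

Output[0,0]: The receptive field on the input at this output position is [-4 / -3 / -3]. Elementwise product with the kernel and sum: -3·-1 + -3·-2.
Output[0,1]: The receptive field on the input at this output position is [-1 / 2 / -2]. Elementwise product with the kernel and sum: 2·-1 + -2·-2.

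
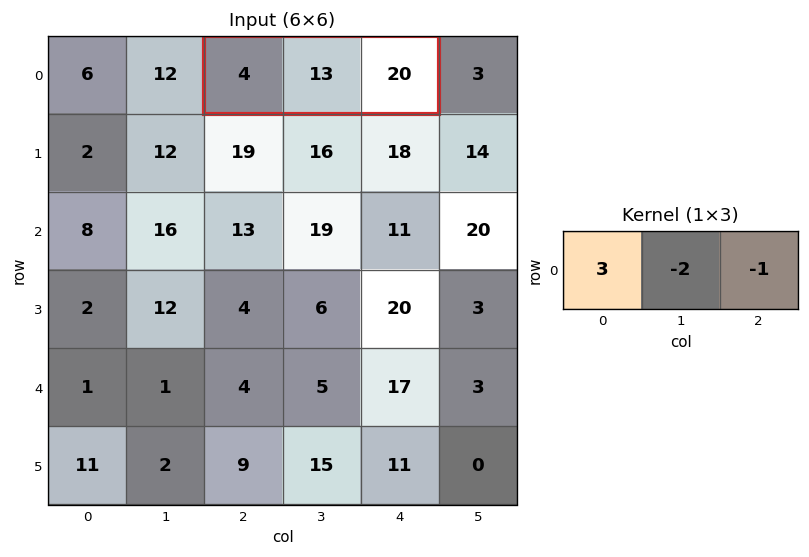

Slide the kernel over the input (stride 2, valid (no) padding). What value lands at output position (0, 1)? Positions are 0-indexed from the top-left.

-34

The receptive field on the input at this output position is [4 13 20]. Elementwise product with the kernel and sum: 4·3 + 13·-2 + 20·-1.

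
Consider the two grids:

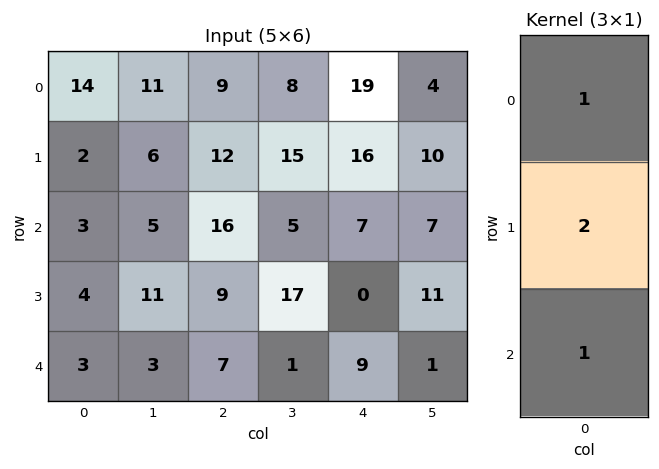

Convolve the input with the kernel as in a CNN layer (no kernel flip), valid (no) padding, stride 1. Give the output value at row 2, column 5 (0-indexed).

30

The receptive field on the input at this output position is [7 / 11 / 1]. Elementwise product with the kernel and sum: 7·1 + 11·2 + 1·1.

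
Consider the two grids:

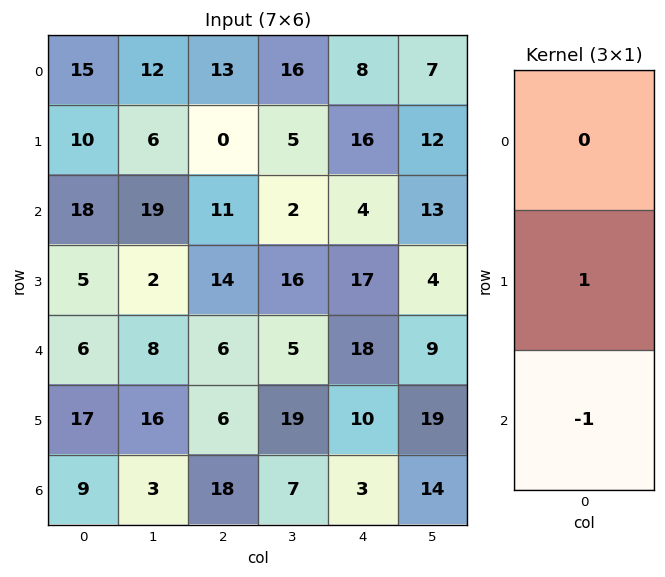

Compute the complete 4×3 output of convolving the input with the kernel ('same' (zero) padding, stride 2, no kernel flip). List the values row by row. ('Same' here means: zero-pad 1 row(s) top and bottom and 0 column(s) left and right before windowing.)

Output[0,0]: The receptive field on the zero-padded input at this output position is [0 / 15 / 10]. Elementwise product with the kernel and sum: 15·1 + 10·-1.

5 13 -8
13 -3 -13
-11 0 8
9 18 3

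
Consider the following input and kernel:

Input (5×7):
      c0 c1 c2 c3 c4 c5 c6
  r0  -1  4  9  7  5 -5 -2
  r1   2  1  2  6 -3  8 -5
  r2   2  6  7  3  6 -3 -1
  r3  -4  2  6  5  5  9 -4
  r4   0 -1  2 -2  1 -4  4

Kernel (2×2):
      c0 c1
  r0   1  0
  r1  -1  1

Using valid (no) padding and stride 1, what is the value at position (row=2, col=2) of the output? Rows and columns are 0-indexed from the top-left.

6

The receptive field on the input at this output position is [7 3 / 6 5]. Elementwise product with the kernel and sum: 7·1 + 6·-1 + 5·1.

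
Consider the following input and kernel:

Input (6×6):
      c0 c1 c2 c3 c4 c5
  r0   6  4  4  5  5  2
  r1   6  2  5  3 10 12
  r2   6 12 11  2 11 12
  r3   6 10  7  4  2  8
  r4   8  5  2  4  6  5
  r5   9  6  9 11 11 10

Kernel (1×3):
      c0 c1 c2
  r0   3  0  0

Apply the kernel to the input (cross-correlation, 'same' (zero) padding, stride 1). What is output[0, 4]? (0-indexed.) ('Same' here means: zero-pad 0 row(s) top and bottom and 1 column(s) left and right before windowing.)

The receptive field on the zero-padded input at this output position is [5 5 2]. Elementwise product with the kernel and sum: 5·3.

15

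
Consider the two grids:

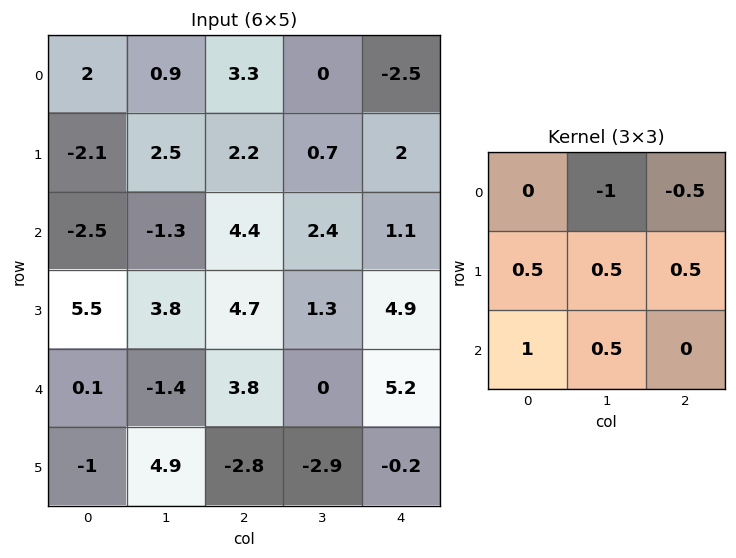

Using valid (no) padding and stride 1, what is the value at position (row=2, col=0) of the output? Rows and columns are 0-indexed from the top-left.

5.5

The receptive field on the input at this output position is [-2.5 -1.3 4.4 / 5.5 3.8 4.7 / 0.1 -1.4 3.8]. Elementwise product with the kernel and sum: -1.3·-1 + 4.4·-0.5 + 5.5·0.5 + 3.8·0.5 + 4.7·0.5 + 0.1·1 + -1.4·0.5.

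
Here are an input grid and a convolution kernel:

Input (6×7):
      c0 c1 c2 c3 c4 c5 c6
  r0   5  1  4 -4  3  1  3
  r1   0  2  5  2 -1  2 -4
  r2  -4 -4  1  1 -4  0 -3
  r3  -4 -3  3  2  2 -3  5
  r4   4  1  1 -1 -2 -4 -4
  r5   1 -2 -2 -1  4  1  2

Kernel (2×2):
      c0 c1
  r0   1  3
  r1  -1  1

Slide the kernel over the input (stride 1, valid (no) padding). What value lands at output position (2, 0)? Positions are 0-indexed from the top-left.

The receptive field on the input at this output position is [-4 -4 / -4 -3]. Elementwise product with the kernel and sum: -4·1 + -4·3 + -4·-1 + -3·1.

-15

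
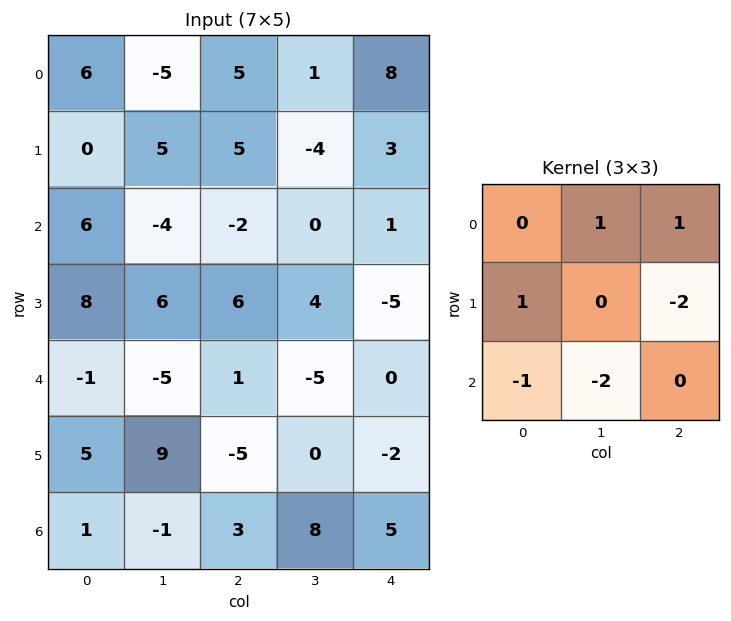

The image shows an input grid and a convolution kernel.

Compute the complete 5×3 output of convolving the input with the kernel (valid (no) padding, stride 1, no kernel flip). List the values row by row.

-8 27 10
0 -21 -19
1 -1 26
-14 16 5
12 0 -25

Output[0,0]: The receptive field on the input at this output position is [6 -5 5 / 0 5 5 / 6 -4 -2]. Elementwise product with the kernel and sum: -5·1 + 5·1 + 0·1 + 5·-2 + 6·-1 + -4·-2.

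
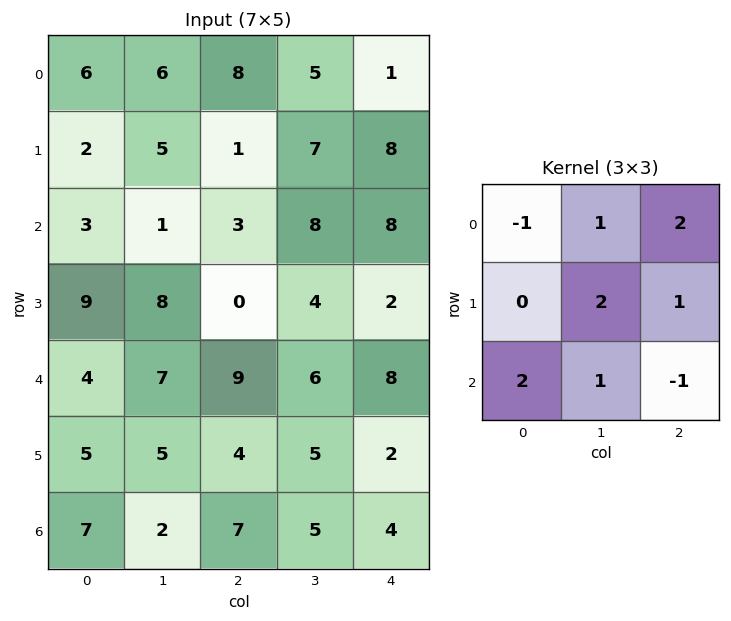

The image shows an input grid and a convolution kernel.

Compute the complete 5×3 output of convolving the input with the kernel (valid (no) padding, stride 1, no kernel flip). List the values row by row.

Output[0,0]: The receptive field on the input at this output position is [6 6 8 / 2 5 1 / 3 1 3]. Elementwise product with the kernel and sum: 6·-1 + 6·1 + 8·2 + 5·2 + 1·1 + 3·2 + 1·1 + 3·-1.

31 18 27
36 36 48
26 39 47
33 33 39
44 33 40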